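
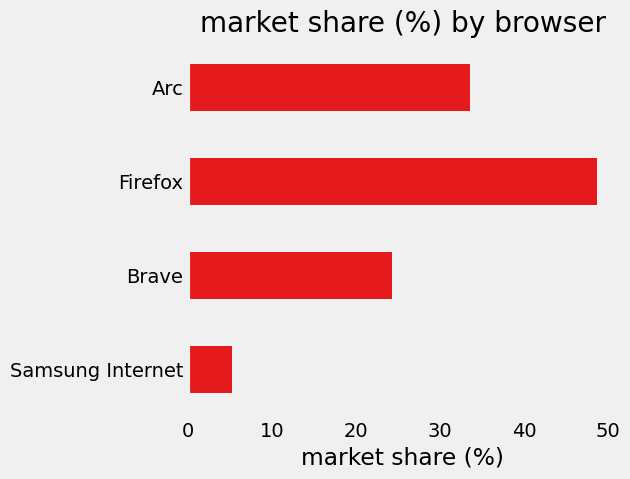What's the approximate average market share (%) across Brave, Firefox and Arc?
(25 + 50 + 35) / 3 ≈ 37.

≈ 37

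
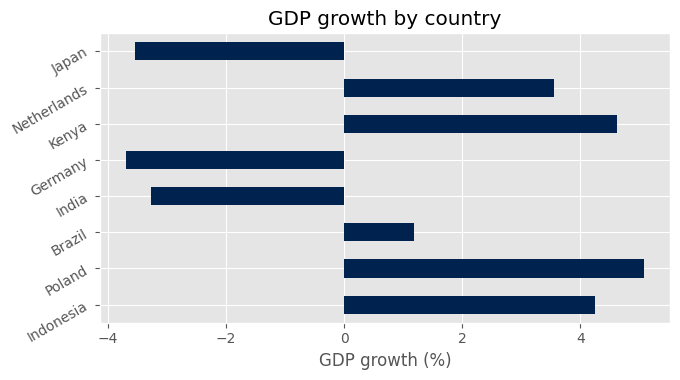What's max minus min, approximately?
≈ 9

Max Poland ≈ 5, min Germany ≈ -4; range ≈ 9.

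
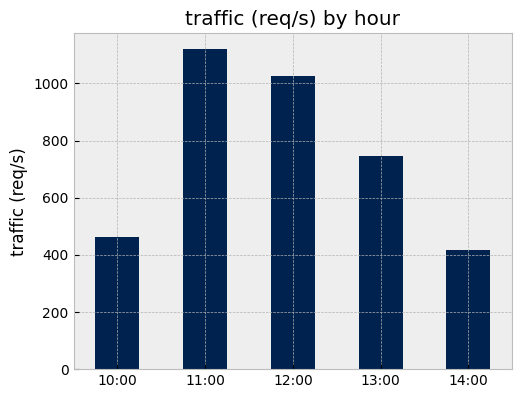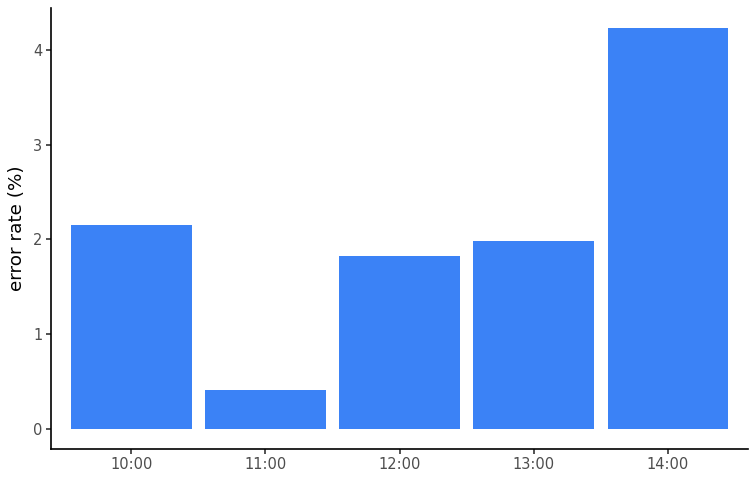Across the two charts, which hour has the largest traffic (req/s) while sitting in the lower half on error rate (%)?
Chart 2 median error rate (%) ≈ 2; below-median hours: 11:00, 12:00. Among those, 11:00 has the highest traffic (req/s) (≈ 1200).

11:00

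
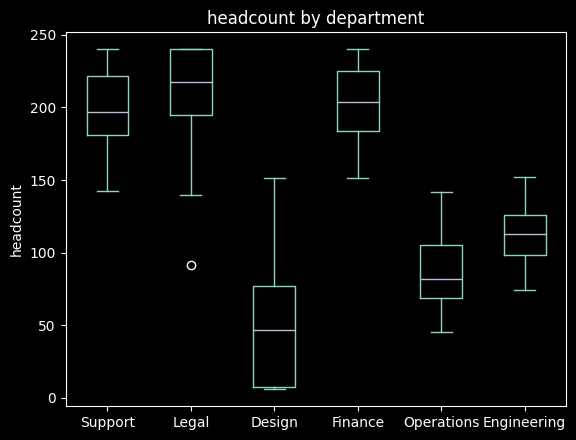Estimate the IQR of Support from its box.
Q3 ≈ 220, Q1 ≈ 180; IQR ≈ 40.

≈ 40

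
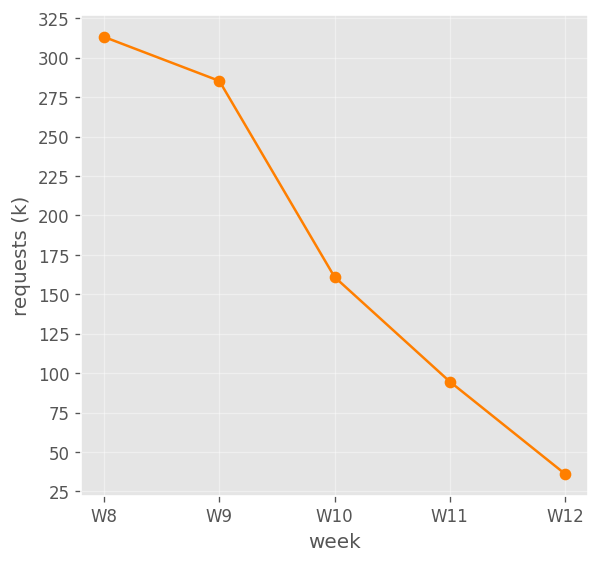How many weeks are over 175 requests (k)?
2

Above 175: W8, W9.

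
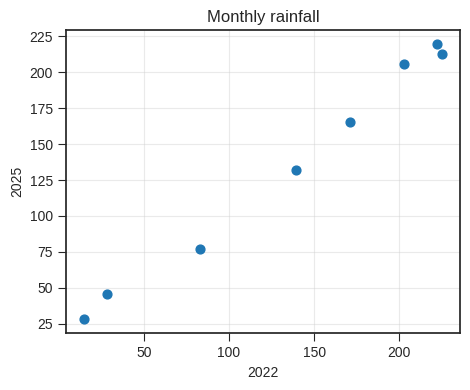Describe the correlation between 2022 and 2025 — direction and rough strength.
Points are positively correlated; strong (|r| ≈ 1.0).

positive, strong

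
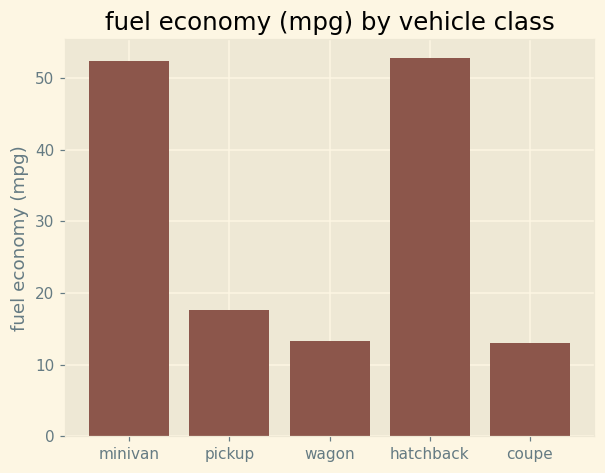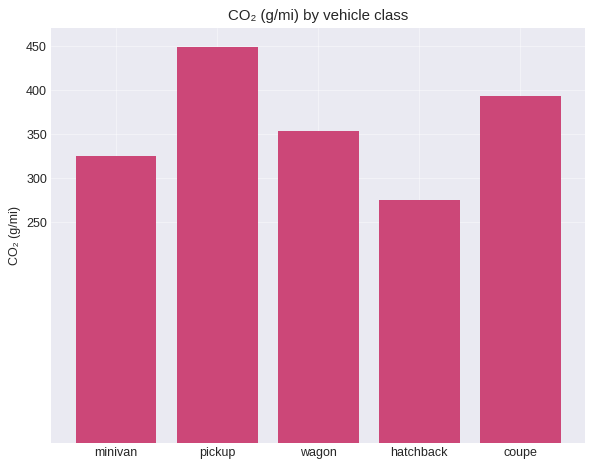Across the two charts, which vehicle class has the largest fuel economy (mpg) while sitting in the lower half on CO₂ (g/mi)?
hatchback

Chart 2 median CO₂ (g/mi) ≈ 350; below-median vehicle classes: minivan, hatchback. Among those, hatchback has the highest fuel economy (mpg) (≈ 55).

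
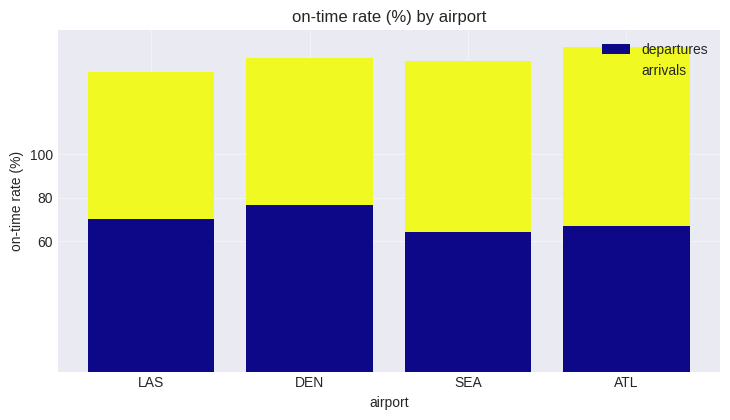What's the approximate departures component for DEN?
≈ 80

departures top ≈ 80, bottom ≈ 0; segment ≈ 80.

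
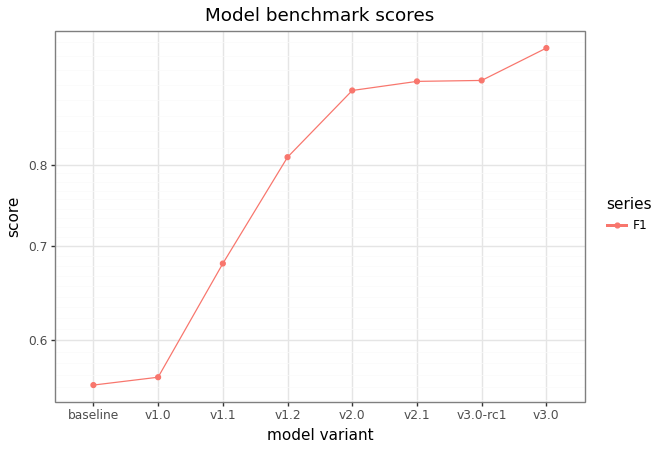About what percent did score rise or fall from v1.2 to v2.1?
≈ +12.5%

v1.2 ≈ 0.80, v2.1 ≈ 0.90; (0.90 − 0.80) / 0.80 ≈ +12.5%.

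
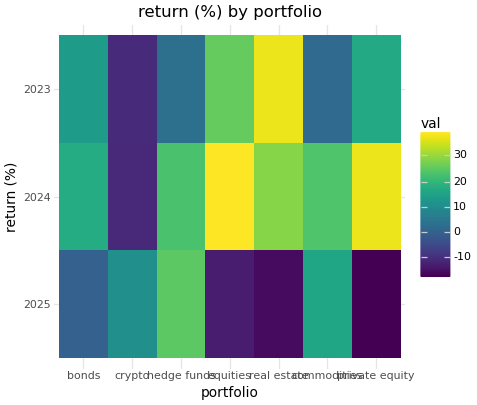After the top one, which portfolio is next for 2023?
equities

Top 3 for 2023: real estate ≈ 35, equities ≈ 25, private equity ≈ 15.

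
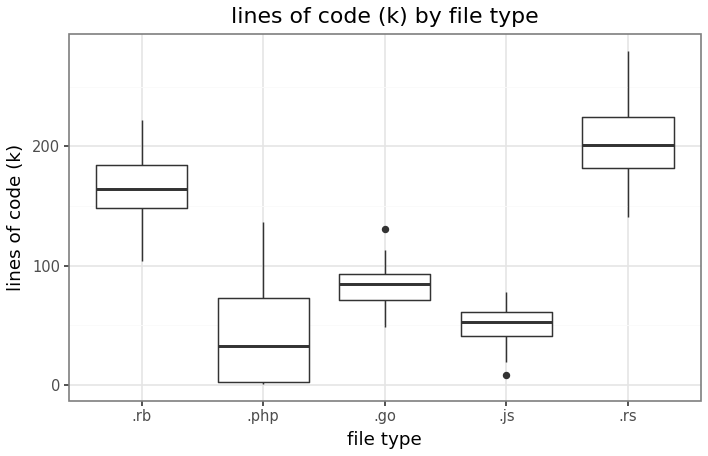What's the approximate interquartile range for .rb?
Q3 ≈ 180, Q1 ≈ 140; IQR ≈ 40.

≈ 40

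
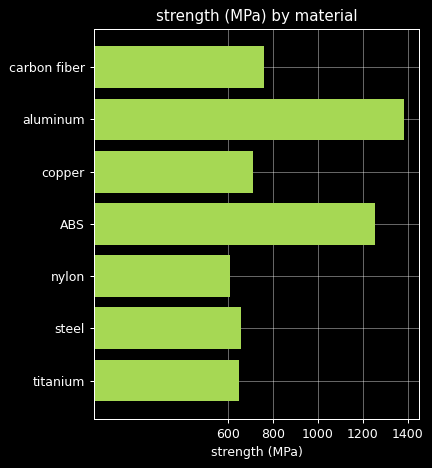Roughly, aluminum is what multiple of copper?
aluminum ≈ 1400, copper ≈ 800; 1400/800 ≈ 1.75.

≈ 1.75×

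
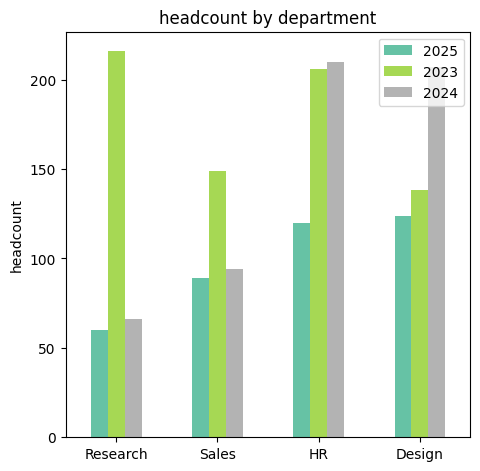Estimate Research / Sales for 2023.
≈ 1.57×

Research ≈ 220, Sales ≈ 140; 220/140 ≈ 1.57.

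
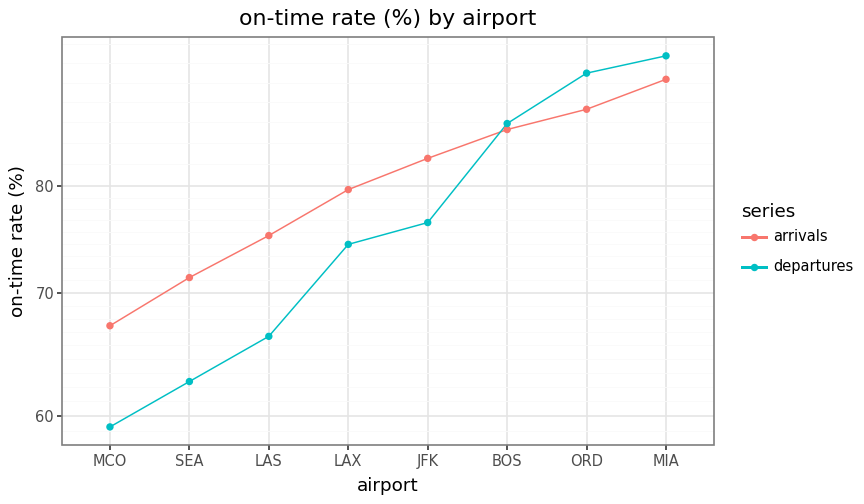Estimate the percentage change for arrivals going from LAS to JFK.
≈ +13.3%

LAS ≈ 75, JFK ≈ 85; (85 − 75) / 75 ≈ +13.3%.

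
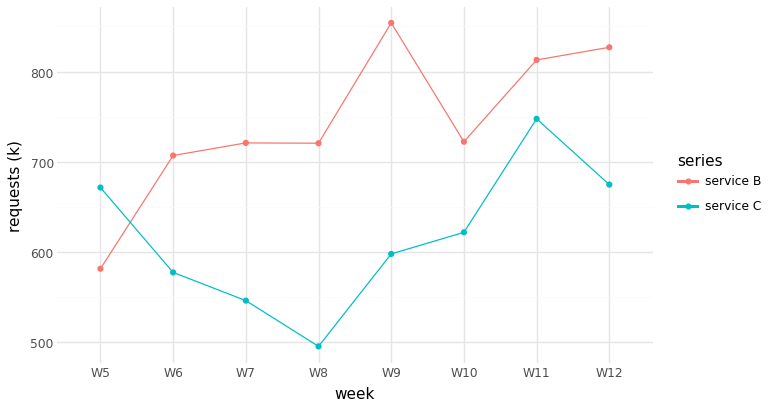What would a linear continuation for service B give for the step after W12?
Last three: 700, 800, 850 → slope ≈ 75/step → next ≈ 925.

≈ 925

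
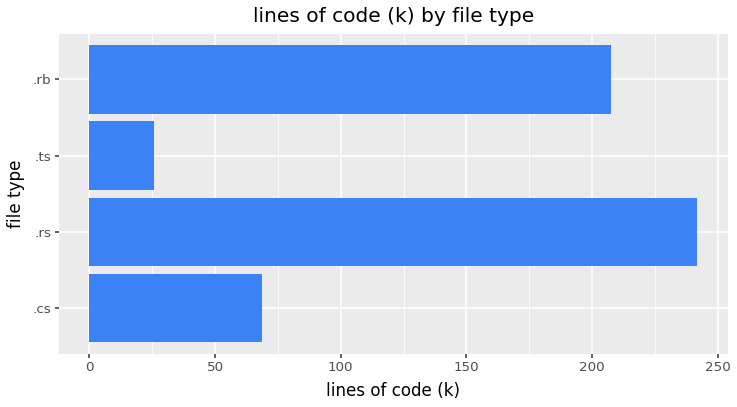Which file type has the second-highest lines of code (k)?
.rb

Top 3: .rs ≈ 250, .rb ≈ 200, .cs ≈ 75.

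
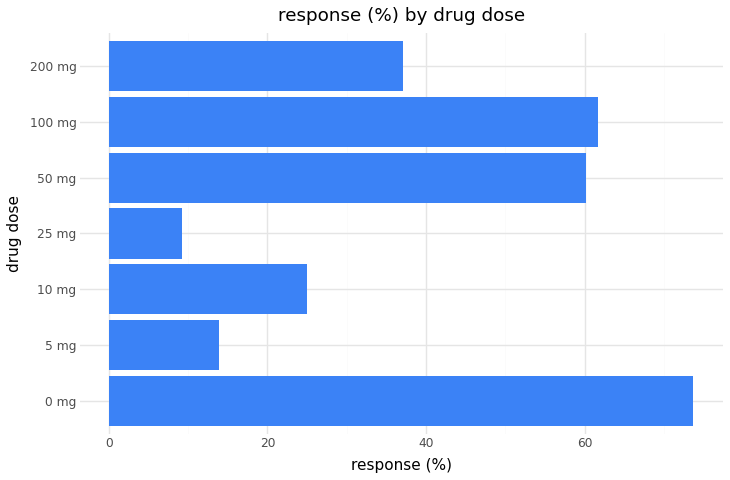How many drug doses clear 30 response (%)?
4

Above 30: 0 mg, 50 mg, 100 mg, 200 mg.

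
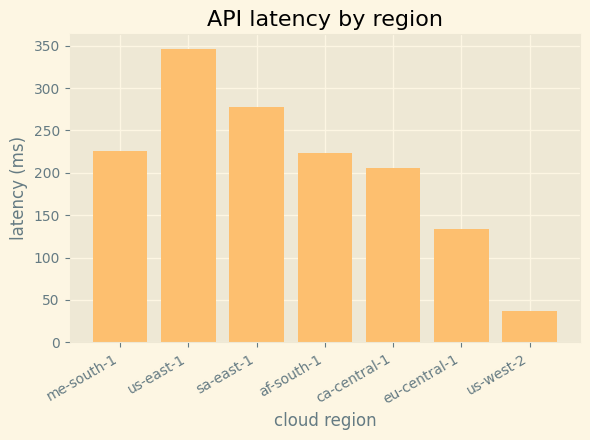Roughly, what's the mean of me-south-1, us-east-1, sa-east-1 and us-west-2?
(250 + 350 + 300 + 50) / 4 ≈ 238.

≈ 238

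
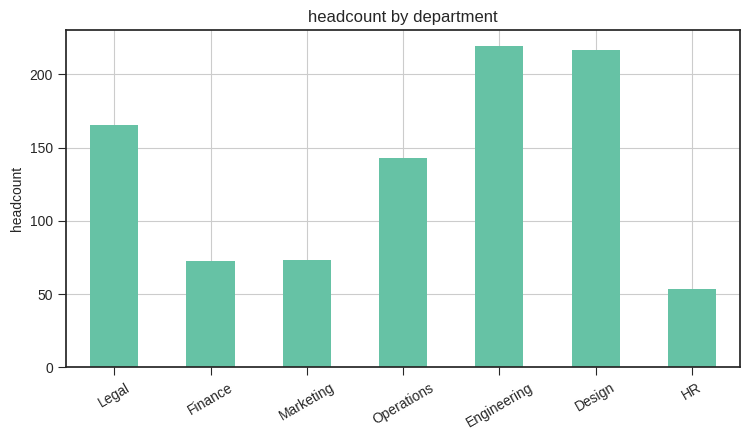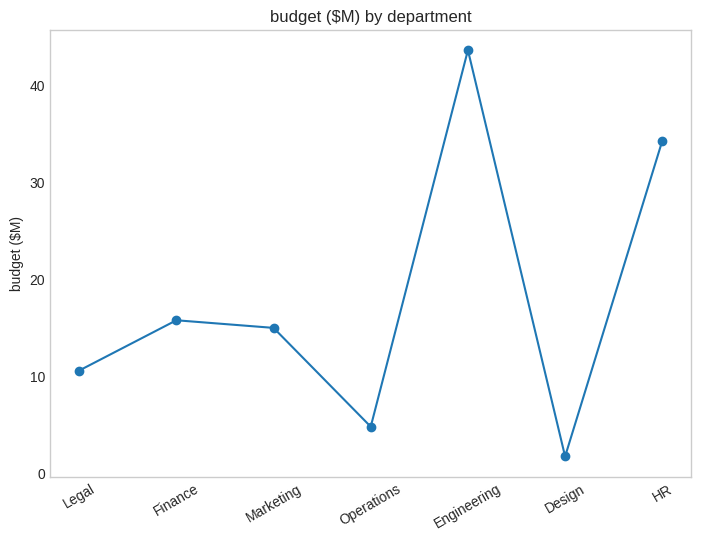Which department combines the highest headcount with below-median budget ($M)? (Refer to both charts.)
Design

Chart 2 median budget ($M) ≈ 15; below-median departments: Legal, Operations, Design. Among those, Design has the highest headcount (≈ 225).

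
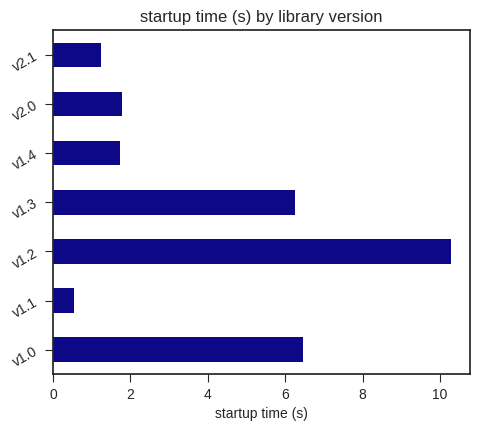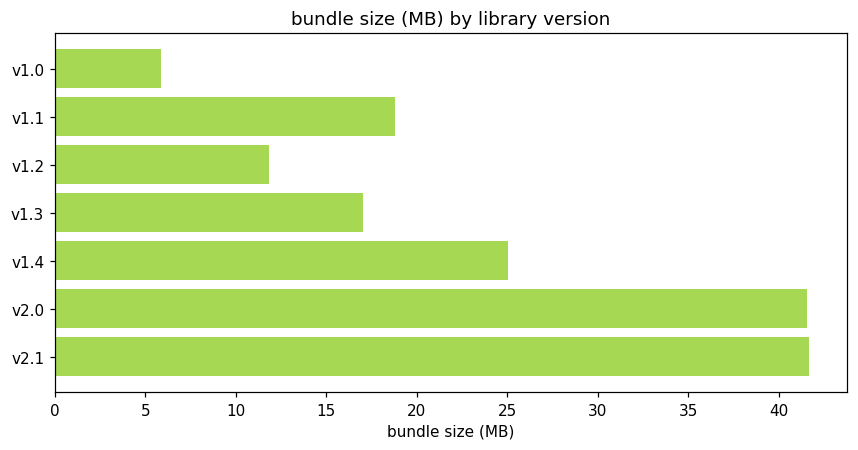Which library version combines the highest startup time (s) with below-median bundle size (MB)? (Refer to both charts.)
Chart 2 median bundle size (MB) ≈ 20; below-median library versions: v1.0, v1.2, v1.3. Among those, v1.2 has the highest startup time (s) (≈ 10).

v1.2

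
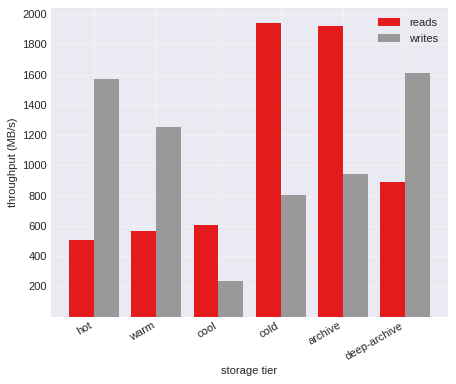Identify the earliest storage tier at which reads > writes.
warm: reads ≈ 600 vs writes ≈ 1200 (not yet); cool: reads ≈ 600 vs writes ≈ 200 (first crossover).

cool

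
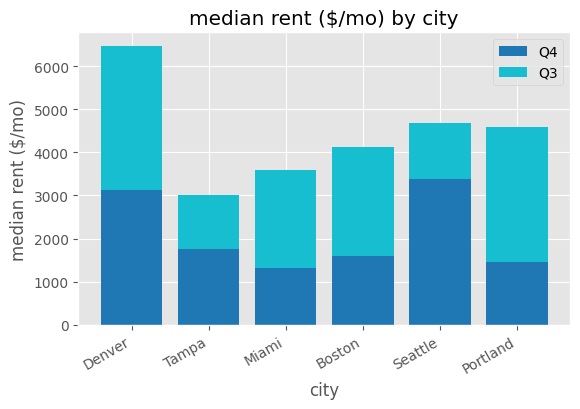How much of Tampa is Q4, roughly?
≈ 2000

Q4 top ≈ 2000, bottom ≈ 0; segment ≈ 2000.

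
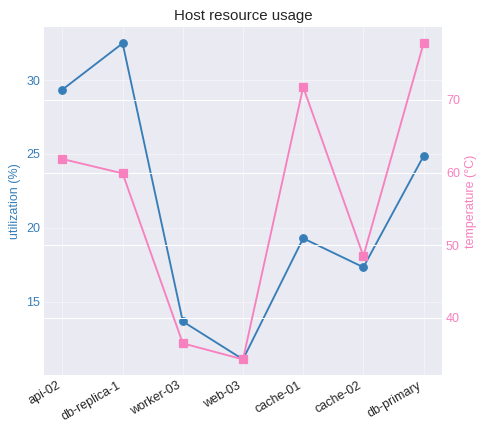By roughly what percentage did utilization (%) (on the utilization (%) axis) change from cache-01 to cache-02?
≈ -10%

cache-01 ≈ 20, cache-02 ≈ 18; (18 − 20) / 20 ≈ -10%.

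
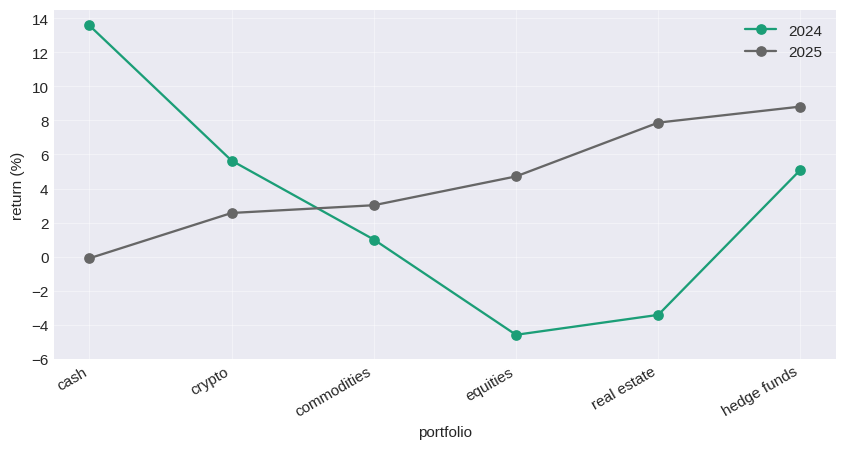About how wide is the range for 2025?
≈ 8

Max hedge funds ≈ 8, min cash ≈ 0; range ≈ 8.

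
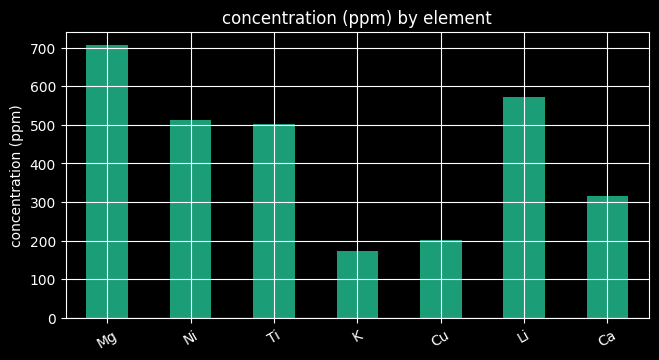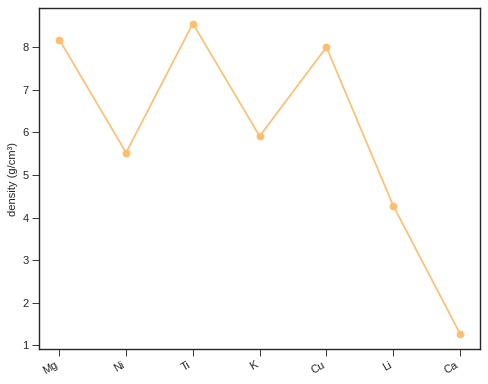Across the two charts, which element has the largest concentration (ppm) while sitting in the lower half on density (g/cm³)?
Li

Chart 2 median density (g/cm³) ≈ 6; below-median elements: Ni, Li, Ca. Among those, Li has the highest concentration (ppm) (≈ 600).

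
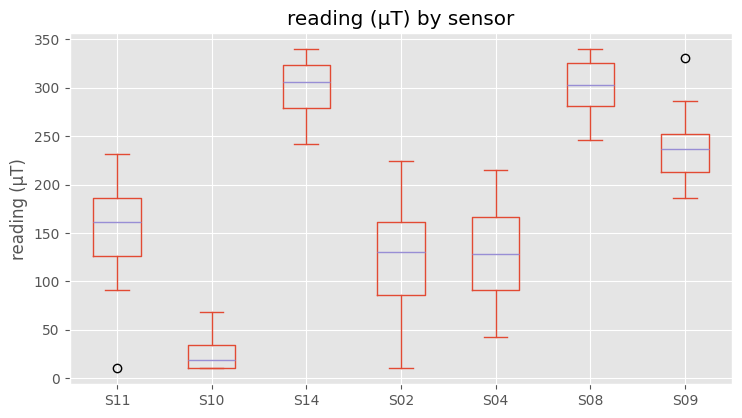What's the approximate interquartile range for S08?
Q3 ≈ 325, Q1 ≈ 275; IQR ≈ 50.

≈ 50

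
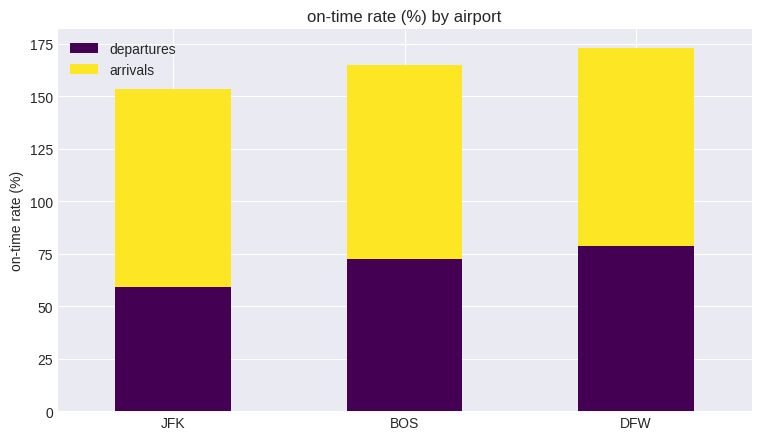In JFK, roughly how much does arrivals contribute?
≈ 100

arrivals top ≈ 160, bottom ≈ 60; segment ≈ 100.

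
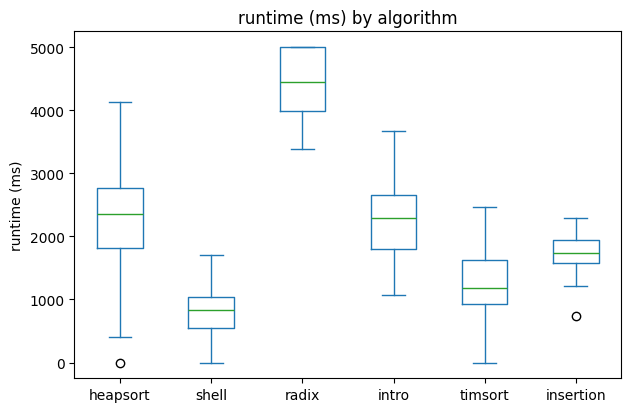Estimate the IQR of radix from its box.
≈ 1000

Q3 ≈ 5000, Q1 ≈ 4000; IQR ≈ 1000.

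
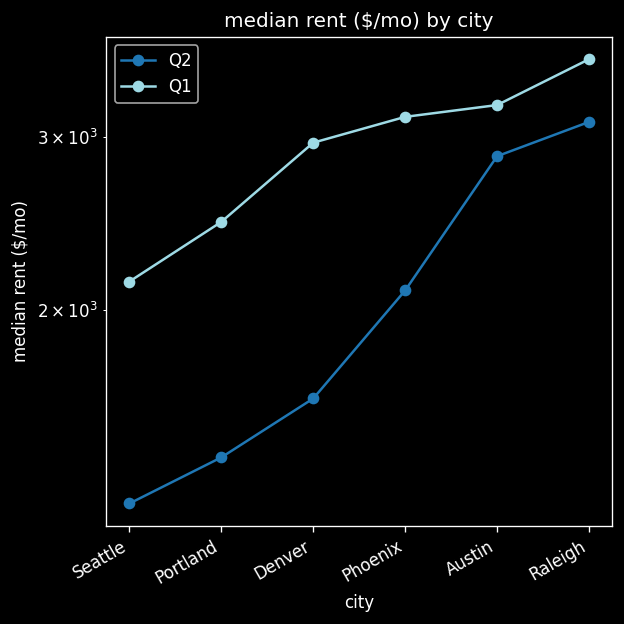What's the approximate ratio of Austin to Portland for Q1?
Austin ≈ 3200, Portland ≈ 2400; 3200/2400 ≈ 1.33.

≈ 1.33×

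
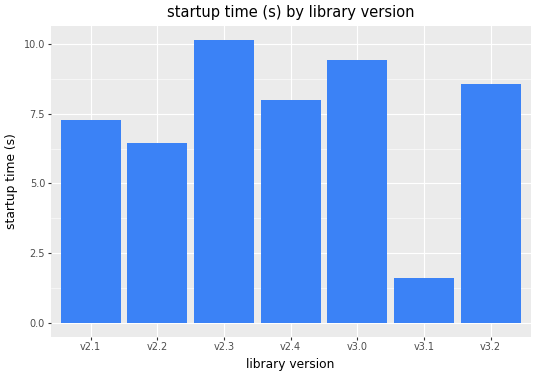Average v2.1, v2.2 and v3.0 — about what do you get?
(7 + 6 + 9) / 3 ≈ 7.

≈ 7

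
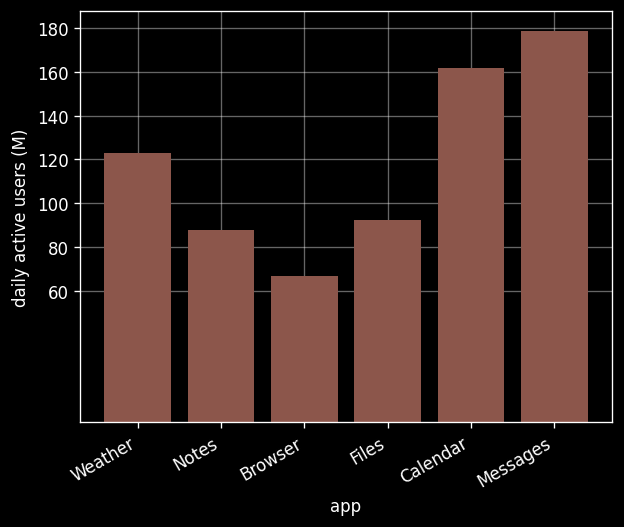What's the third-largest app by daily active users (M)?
Weather

Top 4: Messages ≈ 180, Calendar ≈ 160, Weather ≈ 120, Files ≈ 100.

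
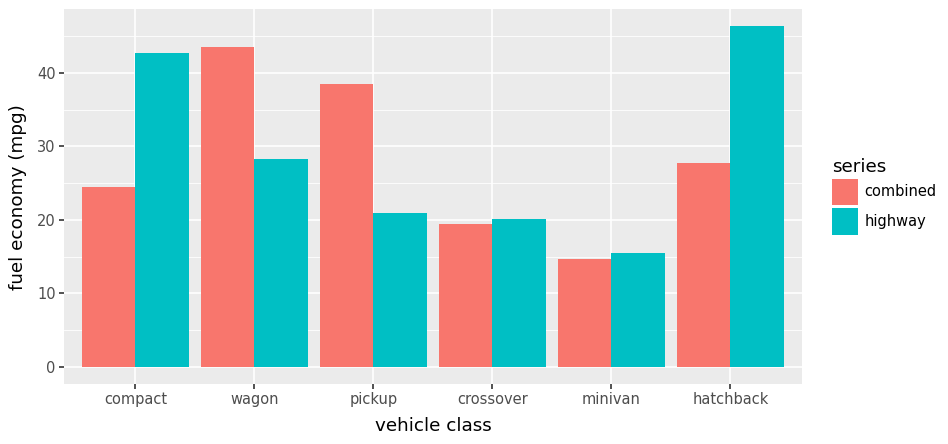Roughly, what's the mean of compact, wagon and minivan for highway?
≈ 30

(45 + 30 + 15) / 3 ≈ 30.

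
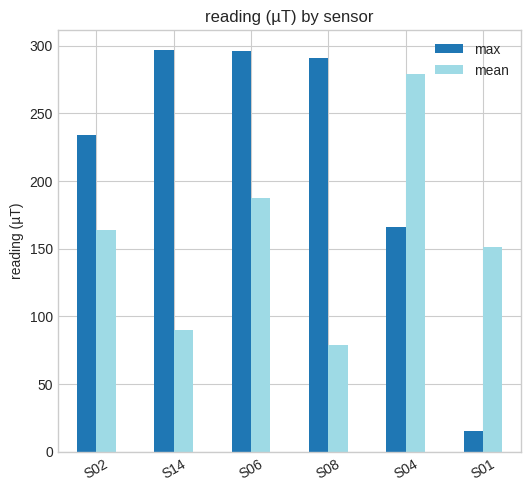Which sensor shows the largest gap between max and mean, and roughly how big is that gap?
S08, ≈ 225 µT

S08: max ≈ 300, mean ≈ 75 → gap ≈ 225. Next-largest (S14) is only ≈ 200.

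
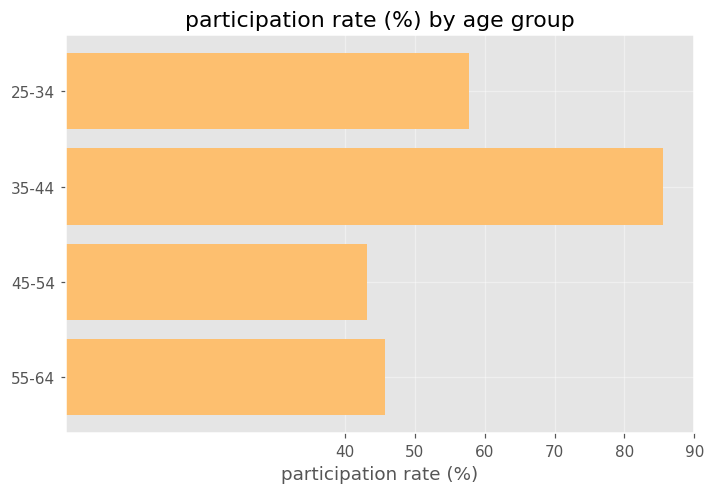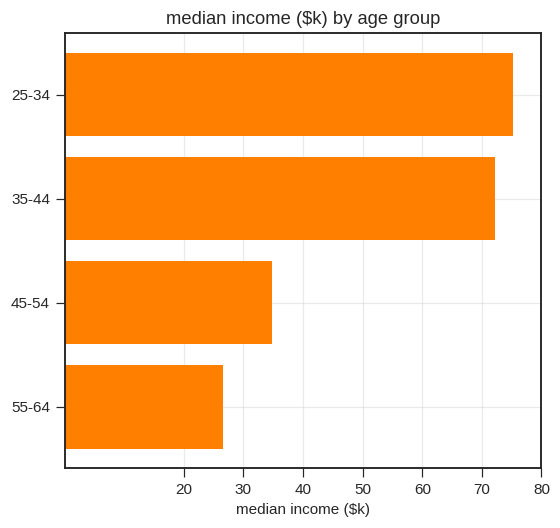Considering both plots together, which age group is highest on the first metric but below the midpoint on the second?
Chart 2 median median income ($k) ≈ 50; below-median age groups: 45-54, 55-64. Among those, 55-64 has the highest participation rate (%) (≈ 50).

55-64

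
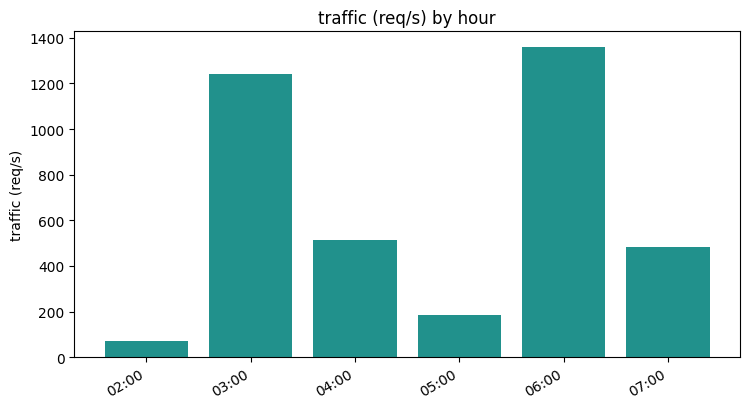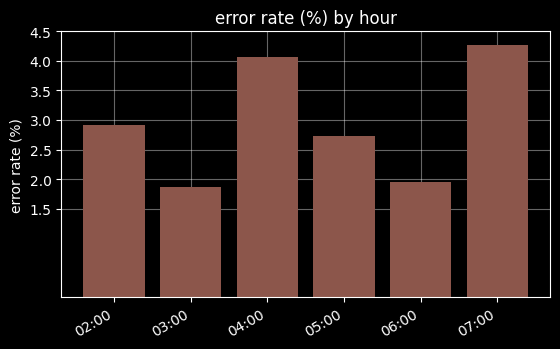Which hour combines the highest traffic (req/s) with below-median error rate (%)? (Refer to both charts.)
Chart 2 median error rate (%) ≈ 3; below-median hours: 03:00, 05:00, 06:00. Among those, 06:00 has the highest traffic (req/s) (≈ 1400).

06:00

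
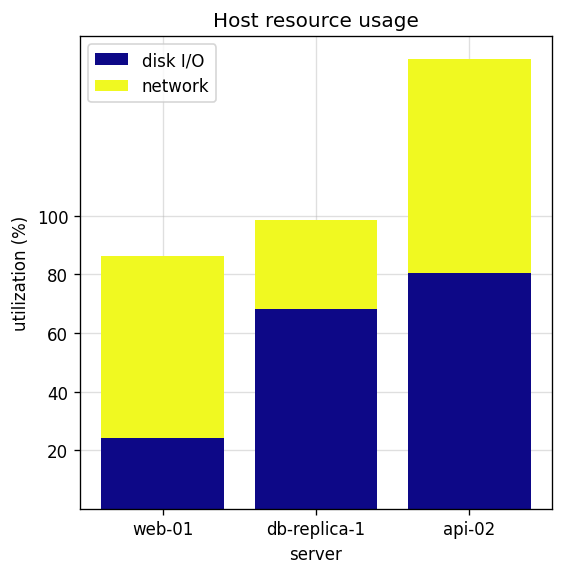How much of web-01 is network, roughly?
≈ 60

network top ≈ 80, bottom ≈ 20; segment ≈ 60.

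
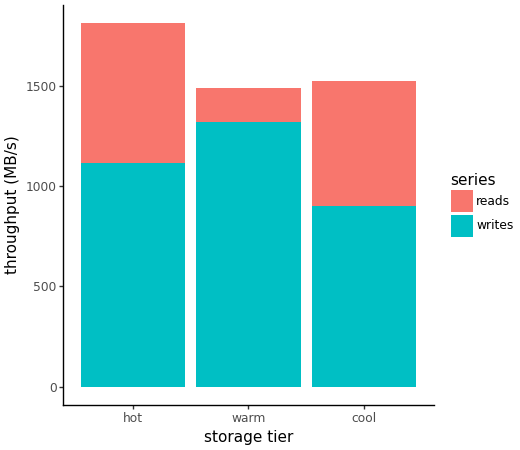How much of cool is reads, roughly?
≈ 600

reads top ≈ 1600, bottom ≈ 1000; segment ≈ 600.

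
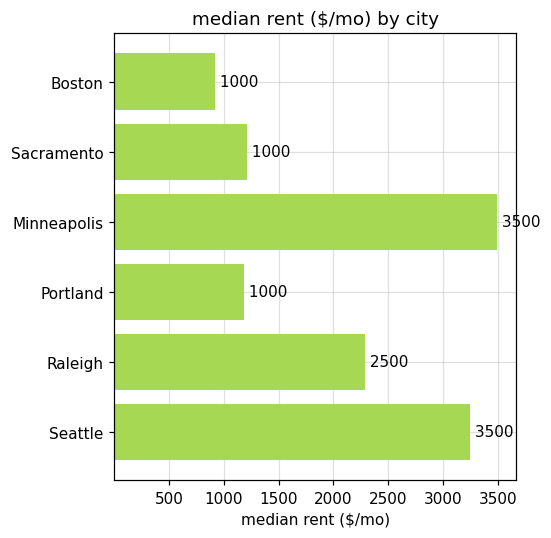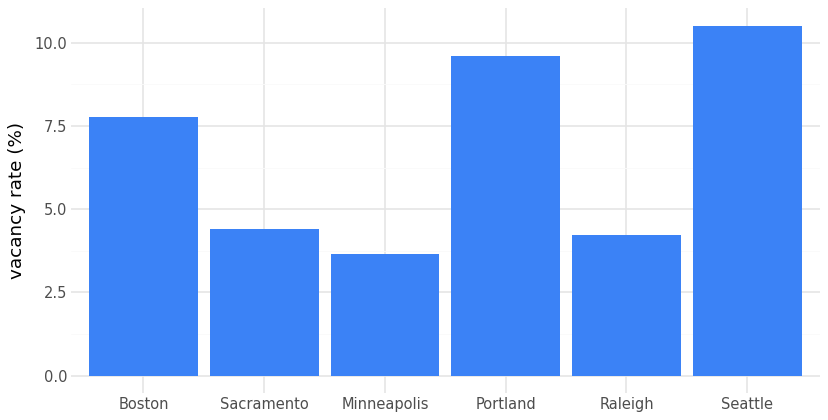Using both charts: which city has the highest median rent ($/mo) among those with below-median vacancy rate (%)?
Chart 2 median vacancy rate (%) ≈ 6; below-median cities: Sacramento, Minneapolis, Raleigh. Among those, Minneapolis has the highest median rent ($/mo) (≈ 3500).

Minneapolis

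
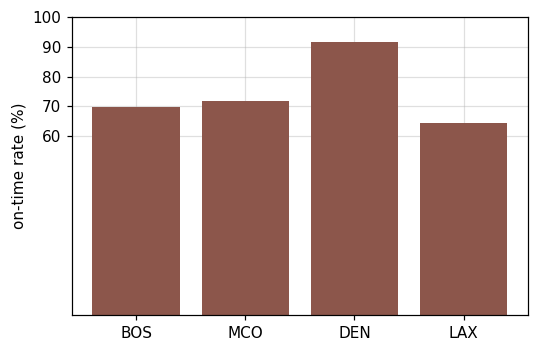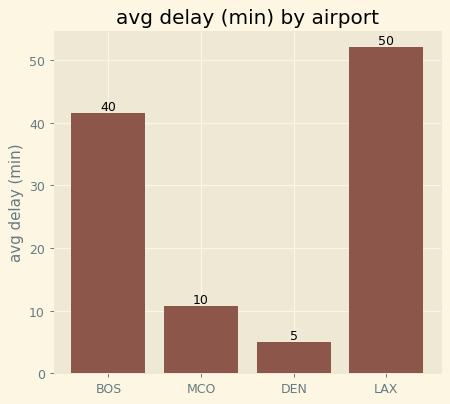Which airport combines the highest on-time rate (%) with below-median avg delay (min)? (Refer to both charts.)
Chart 2 median avg delay (min) ≈ 25; below-median airports: MCO, DEN. Among those, DEN has the highest on-time rate (%) (≈ 90).

DEN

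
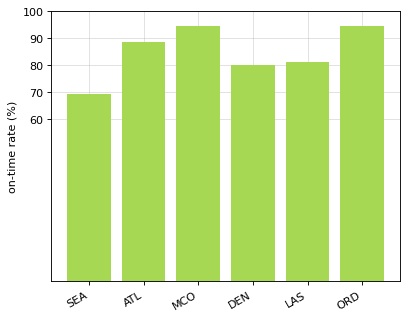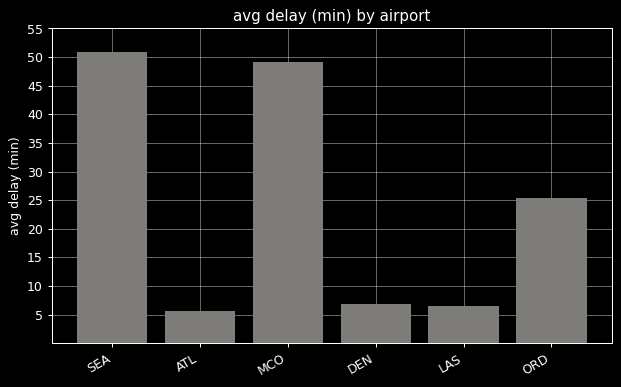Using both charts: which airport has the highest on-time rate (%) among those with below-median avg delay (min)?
ATL

Chart 2 median avg delay (min) ≈ 15; below-median airports: ATL, DEN, LAS. Among those, ATL has the highest on-time rate (%) (≈ 90).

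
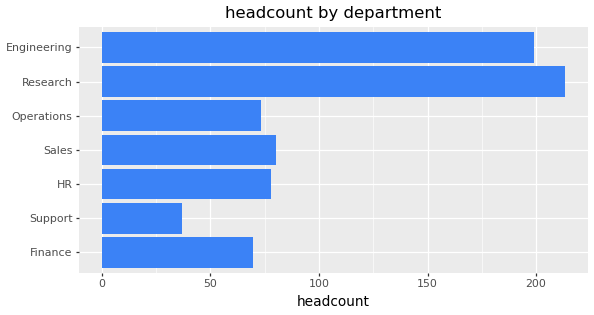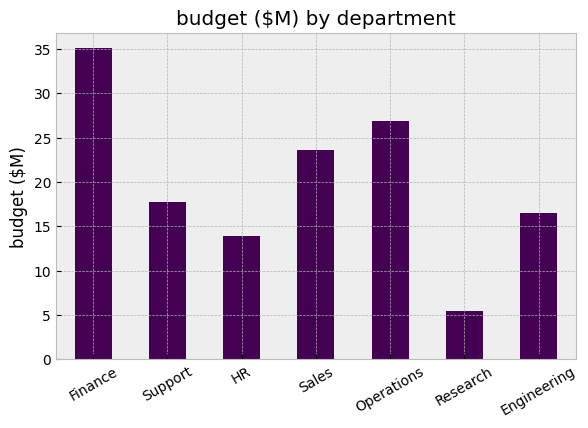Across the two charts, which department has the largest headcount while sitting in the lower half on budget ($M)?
Chart 2 median budget ($M) ≈ 20; below-median departments: HR, Research, Engineering. Among those, Research has the highest headcount (≈ 220).

Research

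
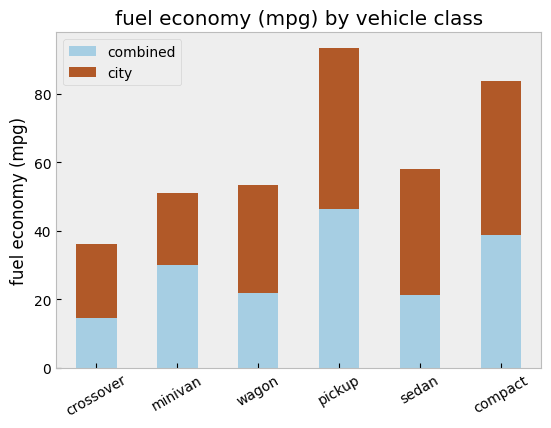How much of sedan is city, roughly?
≈ 40

city top ≈ 60, bottom ≈ 20; segment ≈ 40.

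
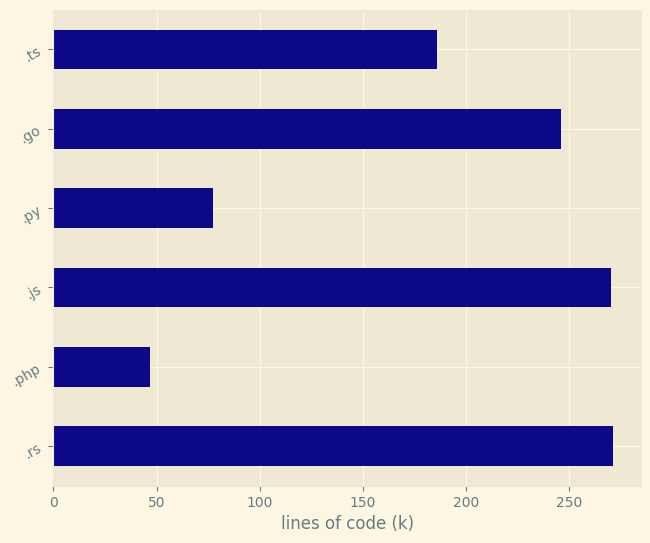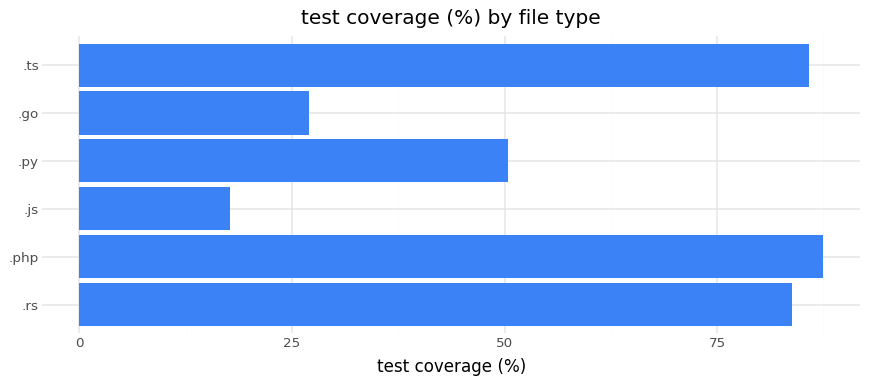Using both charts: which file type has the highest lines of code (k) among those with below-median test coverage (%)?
Chart 2 median test coverage (%) ≈ 70; below-median file types: .js, .py, .go. Among those, .js has the highest lines of code (k) (≈ 275).

.js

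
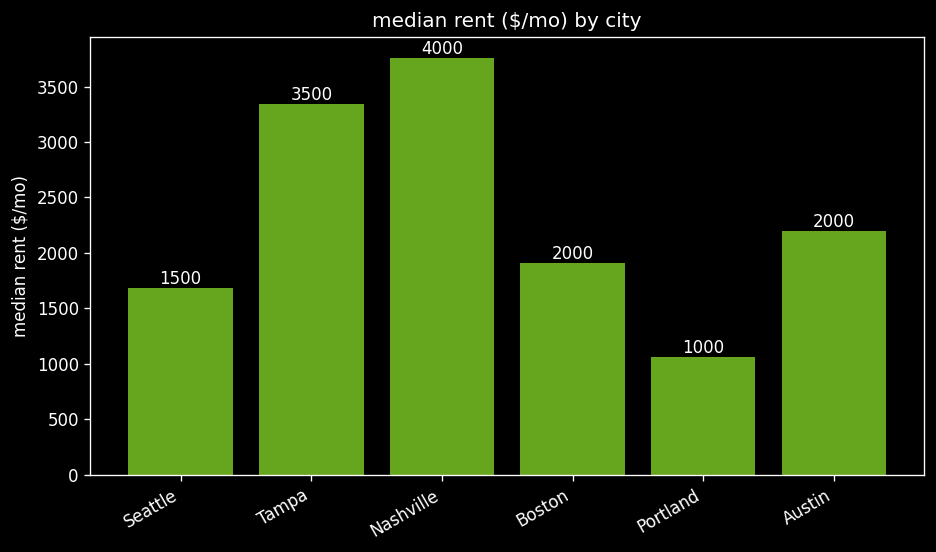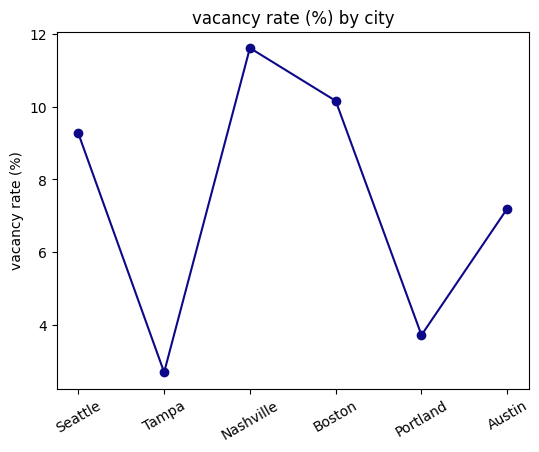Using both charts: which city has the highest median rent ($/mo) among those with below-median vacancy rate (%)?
Tampa

Chart 2 median vacancy rate (%) ≈ 8; below-median cities: Tampa, Portland, Austin. Among those, Tampa has the highest median rent ($/mo) (≈ 3500).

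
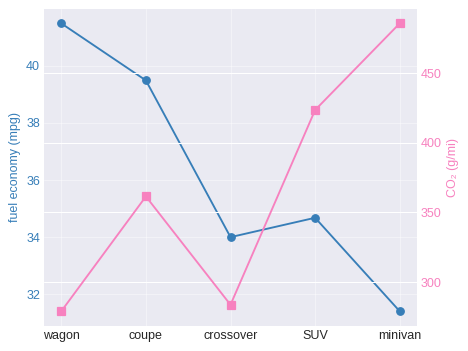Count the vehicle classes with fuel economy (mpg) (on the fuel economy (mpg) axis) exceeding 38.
Above 38: wagon, coupe.

2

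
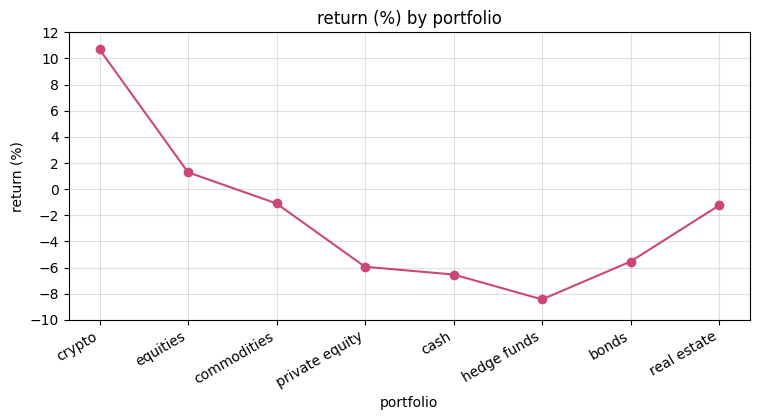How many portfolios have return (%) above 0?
2

Above 0: crypto, equities.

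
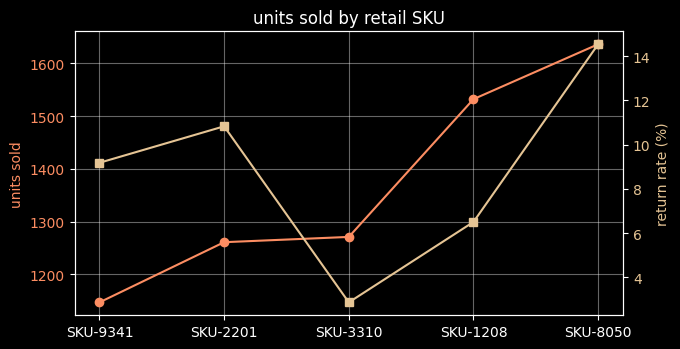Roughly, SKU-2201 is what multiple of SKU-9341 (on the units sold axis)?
≈ 1.09×

SKU-2201 ≈ 1250, SKU-9341 ≈ 1150; 1250/1150 ≈ 1.09.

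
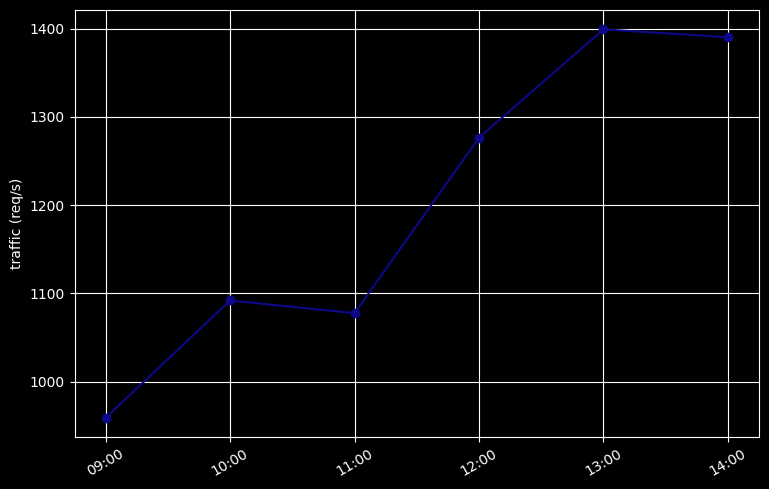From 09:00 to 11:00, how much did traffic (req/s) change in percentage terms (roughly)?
≈ +15.8%

09:00 ≈ 950, 11:00 ≈ 1100; (1100 − 950) / 950 ≈ +15.8%.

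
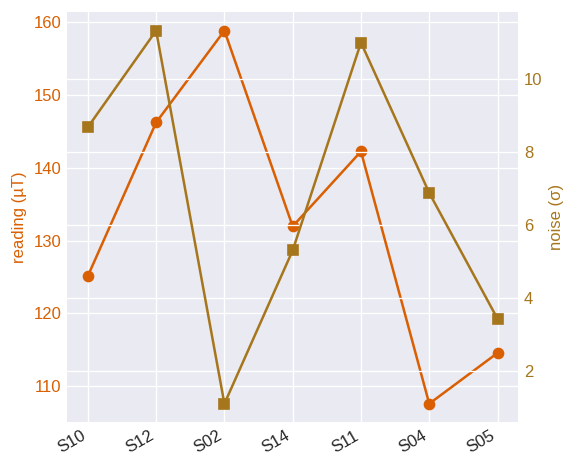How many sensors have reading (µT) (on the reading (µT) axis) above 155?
Above 155: S02.

1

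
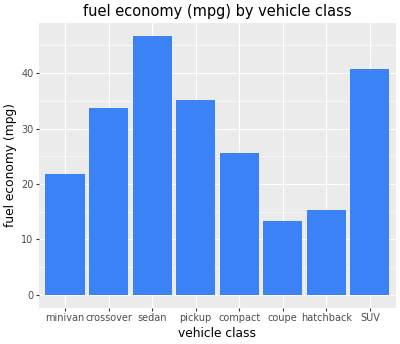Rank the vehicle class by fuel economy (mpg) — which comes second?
Top 3: sedan ≈ 45, SUV ≈ 40, pickup ≈ 35.

SUV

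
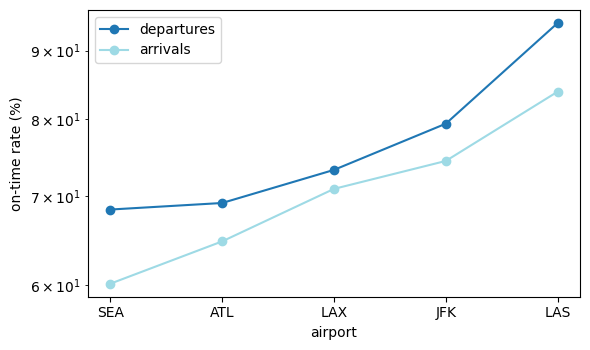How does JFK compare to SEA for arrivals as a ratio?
JFK ≈ 75, SEA ≈ 60; 75/60 ≈ 1.25.

≈ 1.25×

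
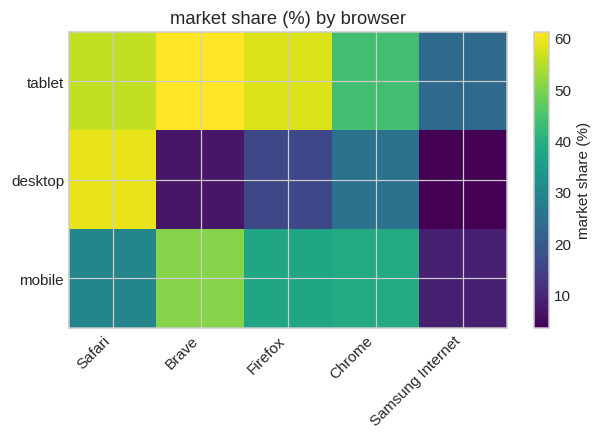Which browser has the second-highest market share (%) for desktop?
Top 3 for desktop: Safari ≈ 60, Chrome ≈ 25, Firefox ≈ 15.

Chrome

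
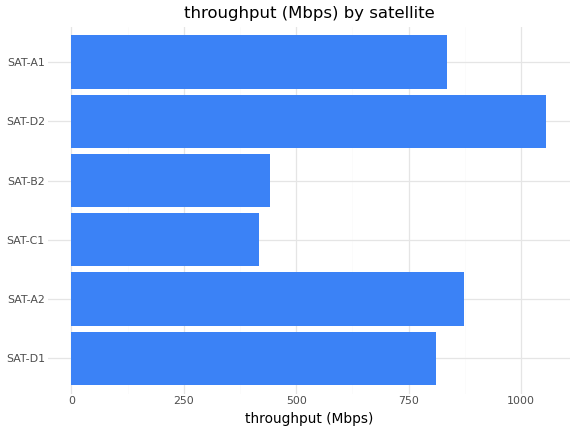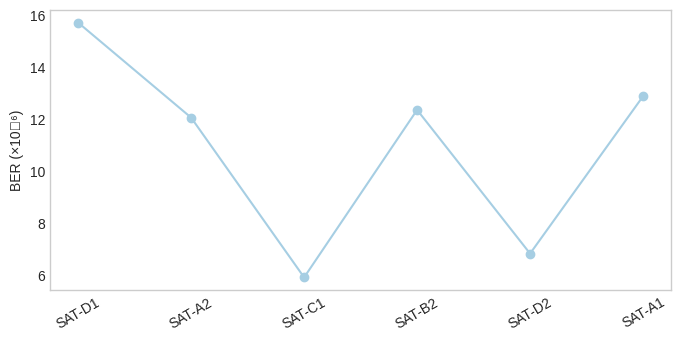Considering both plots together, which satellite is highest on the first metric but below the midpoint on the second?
SAT-D2

Chart 2 median BER (×10⁻⁶) ≈ 12; below-median satellites: SAT-A2, SAT-C1, SAT-D2. Among those, SAT-D2 has the highest throughput (Mbps) (≈ 1100).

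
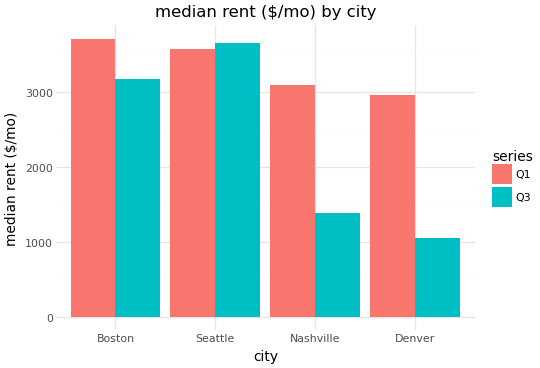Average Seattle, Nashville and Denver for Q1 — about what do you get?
(3500 + 3000 + 3000) / 3 ≈ 3167.

≈ 3167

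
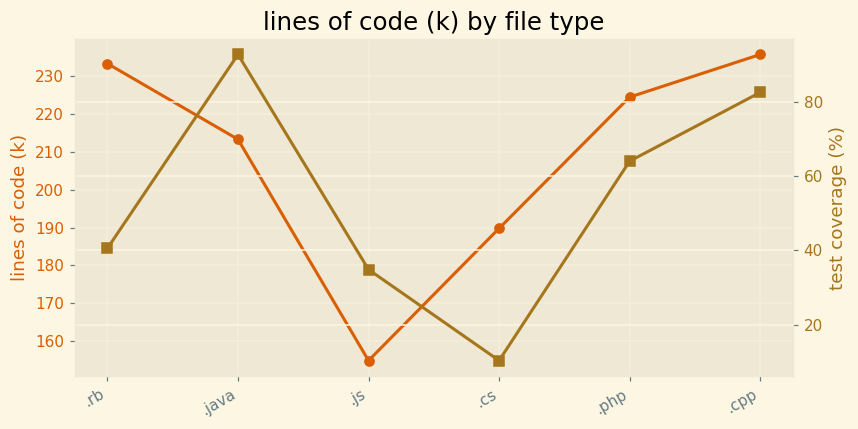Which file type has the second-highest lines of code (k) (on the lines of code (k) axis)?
Top 3 (on the lines of code (k) axis): .cpp ≈ 240, .rb ≈ 230, .php ≈ 220.

.rb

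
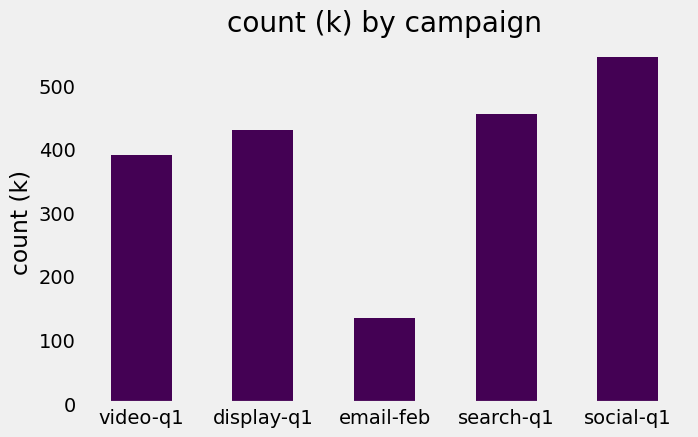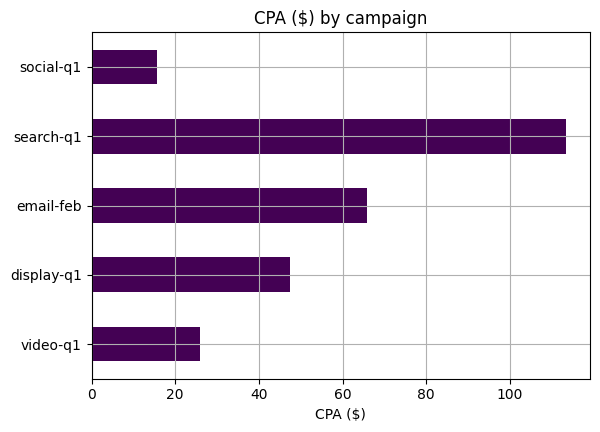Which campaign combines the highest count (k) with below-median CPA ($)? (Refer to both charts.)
social-q1

Chart 2 median CPA ($) ≈ 40; below-median campaigns: video-q1, social-q1. Among those, social-q1 has the highest count (k) (≈ 550).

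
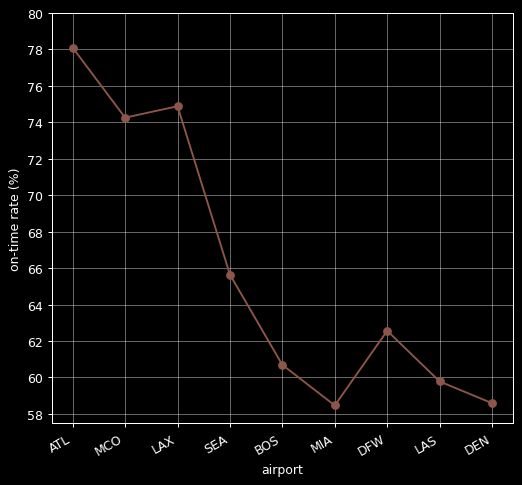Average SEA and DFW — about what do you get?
≈ 64

(66 + 62) / 2 ≈ 64.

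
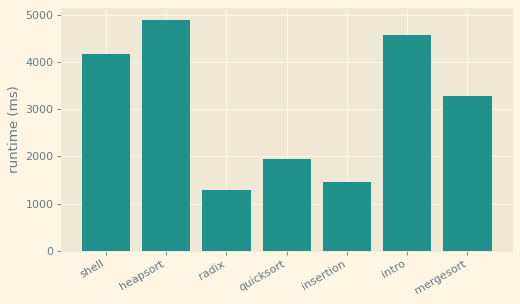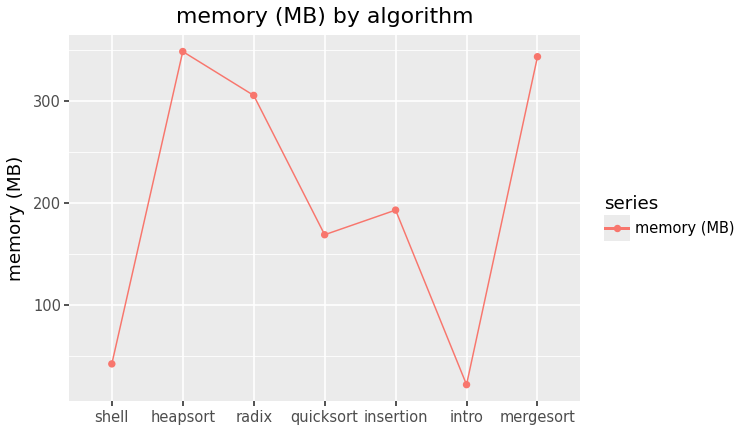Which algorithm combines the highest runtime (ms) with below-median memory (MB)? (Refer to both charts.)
Chart 2 median memory (MB) ≈ 200; below-median algorithms: shell, quicksort, intro. Among those, intro has the highest runtime (ms) (≈ 4500).

intro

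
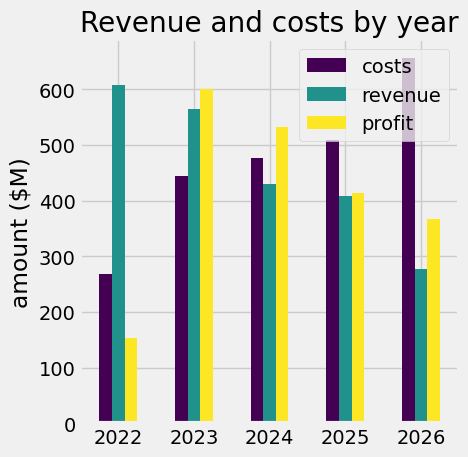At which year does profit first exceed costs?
2022: profit ≈ 200 vs costs ≈ 300 (not yet); 2023: profit ≈ 600 vs costs ≈ 400 (first crossover).

2023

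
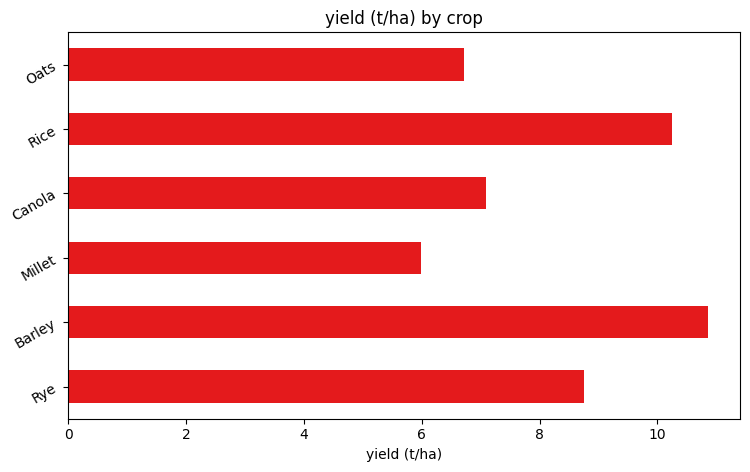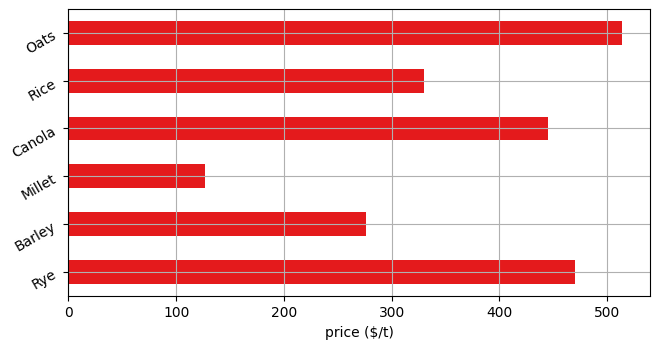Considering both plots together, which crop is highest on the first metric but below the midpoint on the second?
Barley

Chart 2 median price ($/t) ≈ 400; below-median crops: Barley, Millet, Rice. Among those, Barley has the highest yield (t/ha) (≈ 11).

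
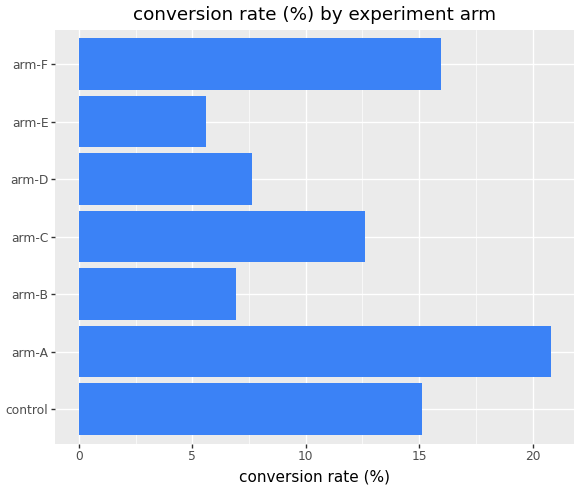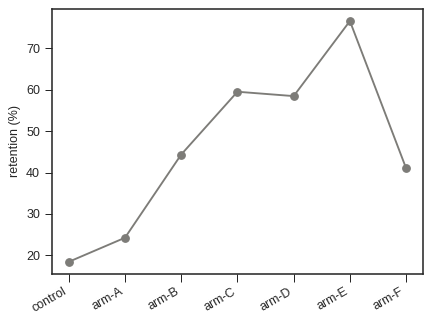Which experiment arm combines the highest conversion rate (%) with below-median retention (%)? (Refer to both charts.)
Chart 2 median retention (%) ≈ 40; below-median experiment arms: control, arm-A, arm-F. Among those, arm-A has the highest conversion rate (%) (≈ 20).

arm-A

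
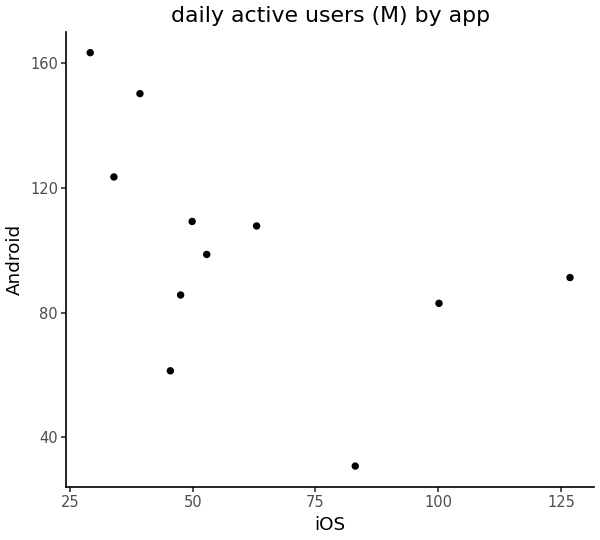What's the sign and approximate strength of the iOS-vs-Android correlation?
negative, moderate

Points are negatively correlated; moderate (|r| ≈ 0.5).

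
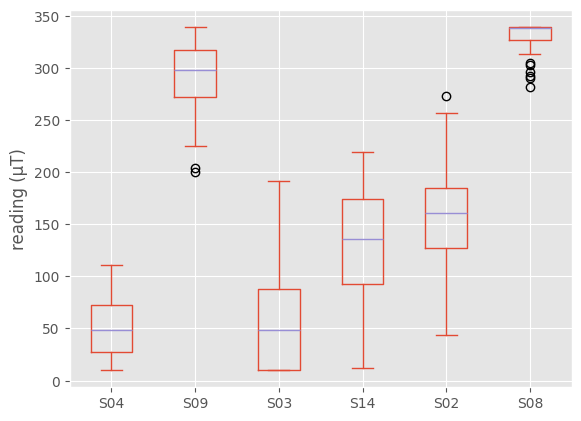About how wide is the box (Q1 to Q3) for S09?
≈ 50

Q3 ≈ 325, Q1 ≈ 275; IQR ≈ 50.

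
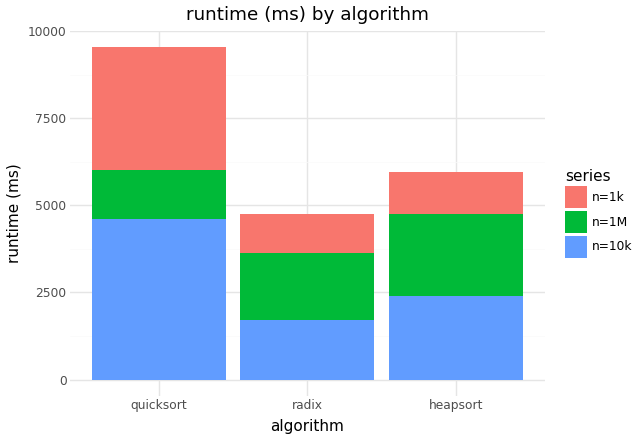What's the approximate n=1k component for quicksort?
n=1k top ≈ 10000, bottom ≈ 6000; segment ≈ 4000.

≈ 4000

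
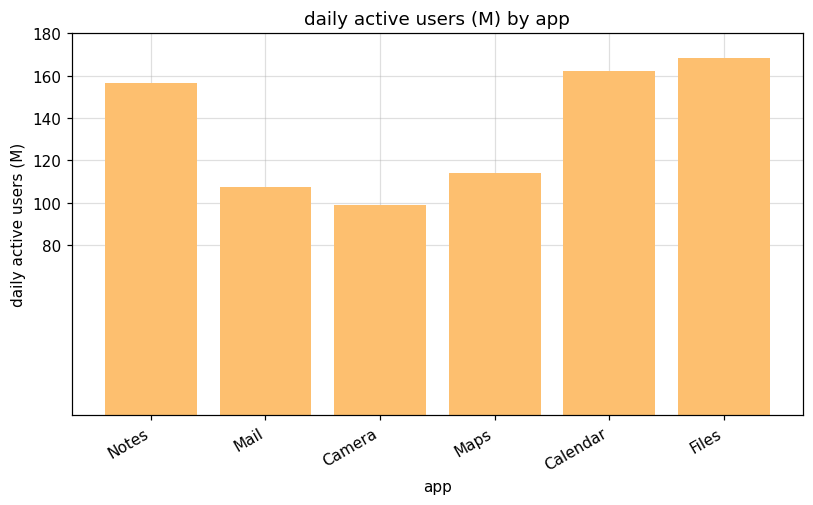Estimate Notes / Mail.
Notes ≈ 160, Mail ≈ 100; 160/100 ≈ 1.6.

≈ 1.6×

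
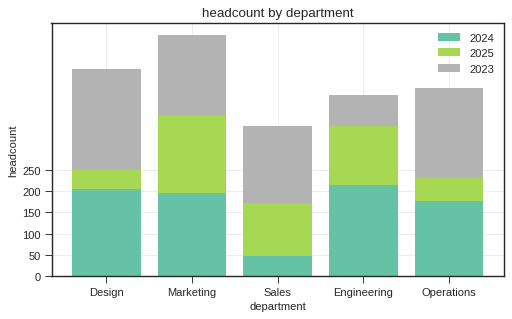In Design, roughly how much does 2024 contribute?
2024 top ≈ 200, bottom ≈ 0; segment ≈ 200.

≈ 200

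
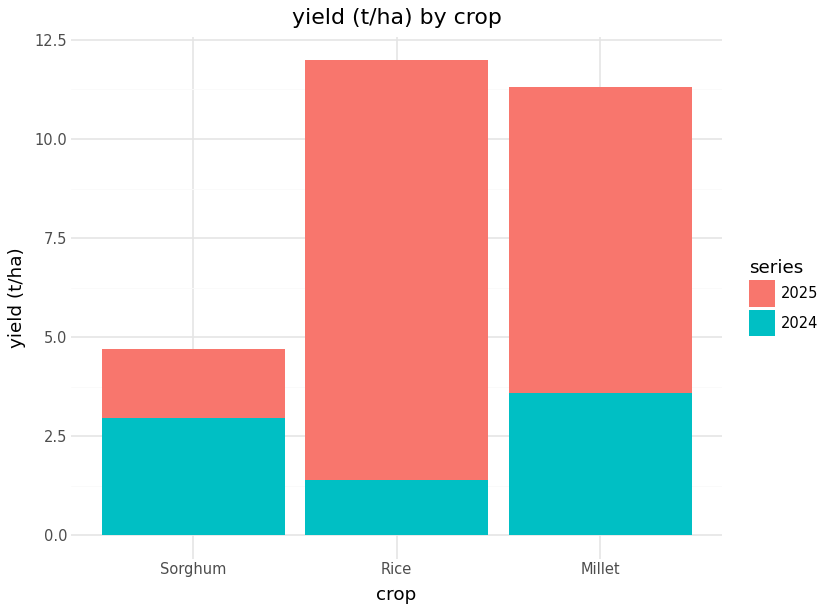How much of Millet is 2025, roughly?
≈ 7

2025 top ≈ 11, bottom ≈ 4; segment ≈ 7.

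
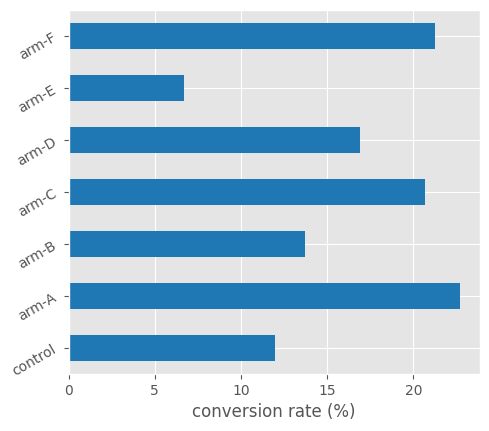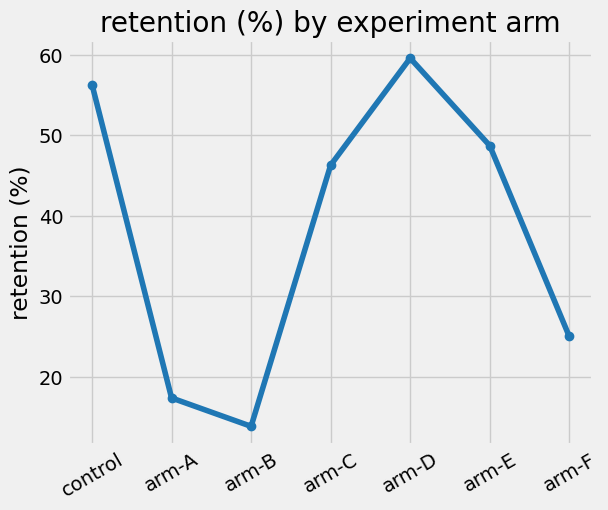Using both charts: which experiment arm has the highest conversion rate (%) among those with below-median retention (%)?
arm-A

Chart 2 median retention (%) ≈ 50; below-median experiment arms: arm-A, arm-B, arm-F. Among those, arm-A has the highest conversion rate (%) (≈ 25).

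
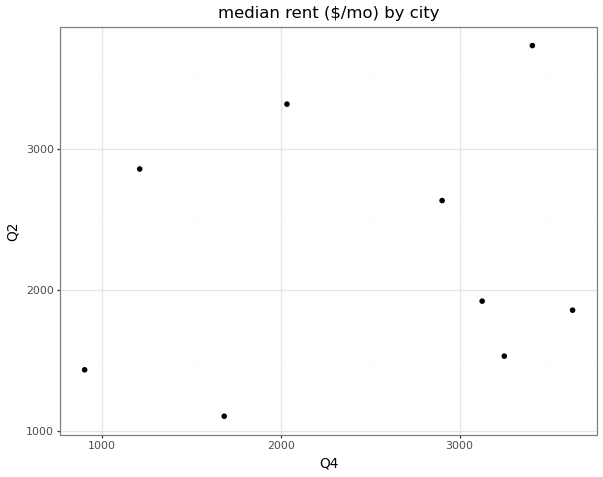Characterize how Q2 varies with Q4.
Points are roughly uncorrelated; weak (|r| ≈ 0.2).

no clear correlation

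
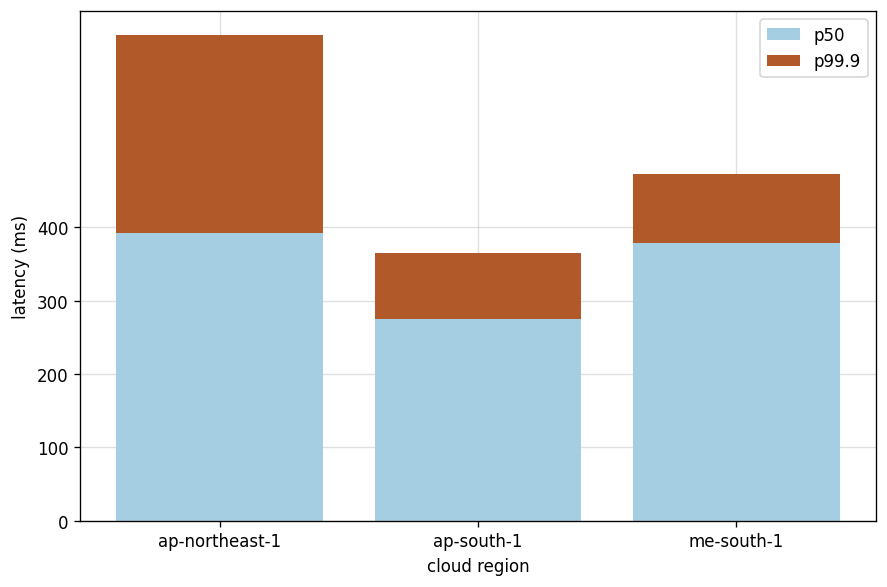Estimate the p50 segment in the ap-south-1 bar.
p50 top ≈ 300, bottom ≈ 0; segment ≈ 300.

≈ 300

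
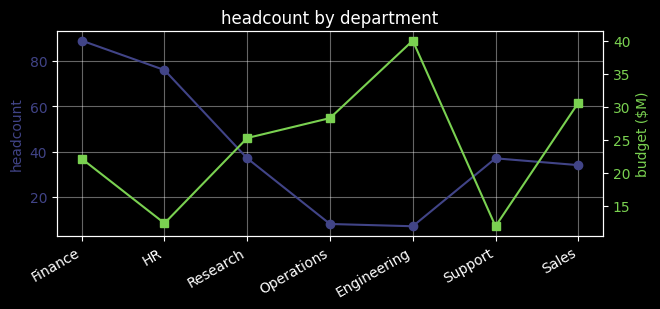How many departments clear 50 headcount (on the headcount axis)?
Above 50: Finance, HR.

2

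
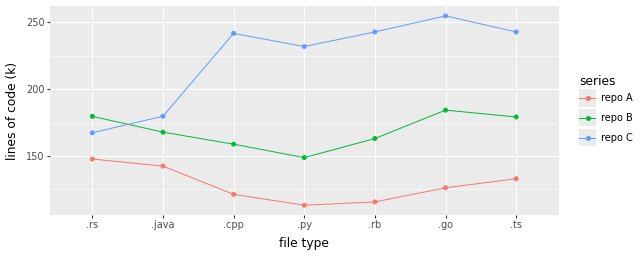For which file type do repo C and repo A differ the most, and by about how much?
.go: repo C ≈ 260, repo A ≈ 120 → gap ≈ 140. Next-largest (.rb) is only ≈ 120.

.go, ≈ 140 k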